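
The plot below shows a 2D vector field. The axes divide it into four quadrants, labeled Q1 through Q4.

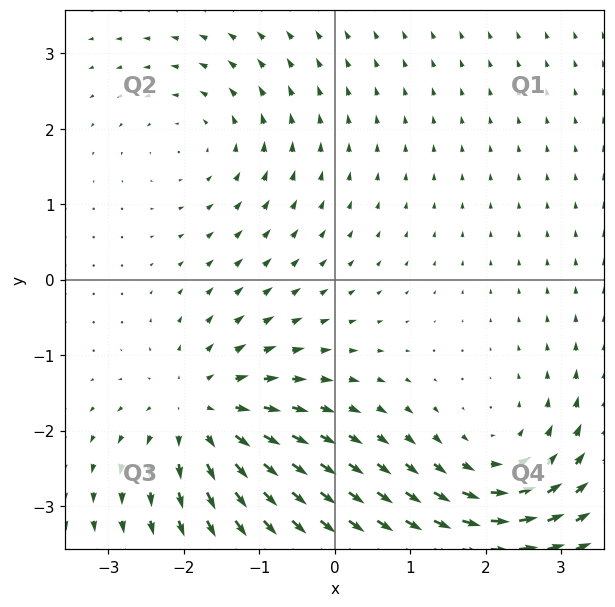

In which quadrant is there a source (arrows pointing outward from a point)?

The source sits at approximately (-1.7, -1.8), which lies in quadrant Q3. The divergence there is about +6, positive as expected for a source.

Q3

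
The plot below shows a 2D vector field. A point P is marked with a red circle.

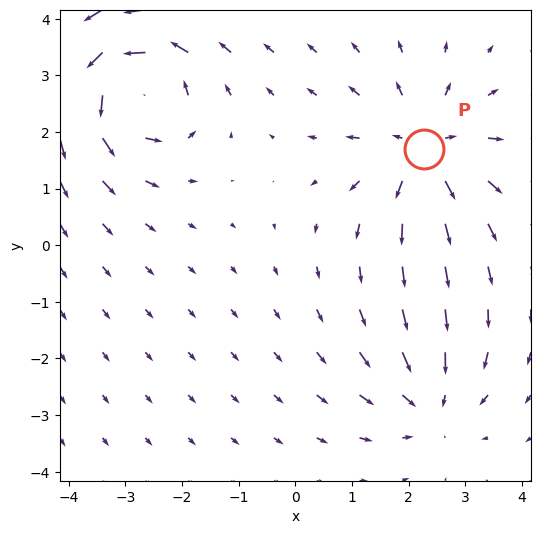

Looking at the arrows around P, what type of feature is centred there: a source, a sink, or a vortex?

At P (2.3, 1.7) the arrows spread outward. Divergence about +4, curl ≈0 — positive divergence with near-zero curl is a source.

source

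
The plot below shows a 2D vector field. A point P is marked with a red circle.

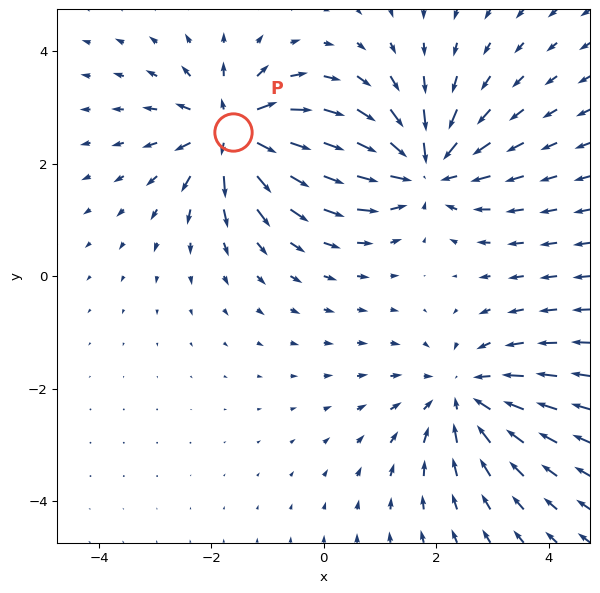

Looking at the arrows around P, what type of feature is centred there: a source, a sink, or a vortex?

At P (-1.6, 2.6) the arrows spread outward. Divergence about +6, curl ≈0 — positive divergence with near-zero curl is a source.

source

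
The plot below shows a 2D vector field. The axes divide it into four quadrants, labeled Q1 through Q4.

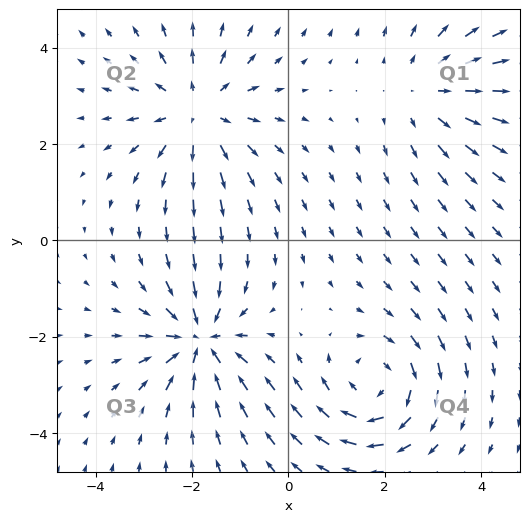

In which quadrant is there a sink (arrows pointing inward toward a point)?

Q3

The sink sits at approximately (-1.8, -2.1), which lies in quadrant Q3. The divergence there is about -6, negative as expected for a sink.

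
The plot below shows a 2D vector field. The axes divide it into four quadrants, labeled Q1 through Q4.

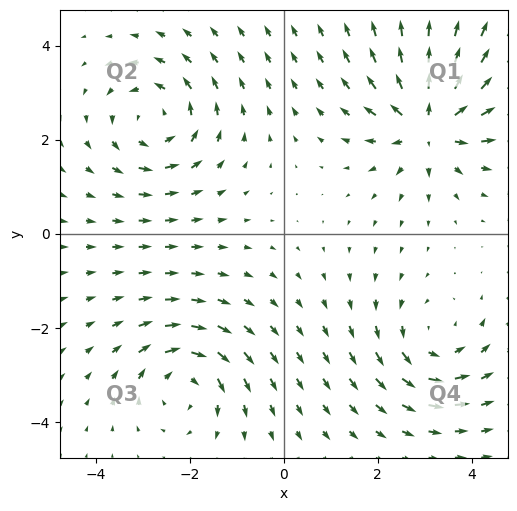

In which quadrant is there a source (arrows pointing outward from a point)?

The source sits at approximately (3.1, 2.3), which lies in quadrant Q1. The divergence there is about +6, positive as expected for a source.

Q1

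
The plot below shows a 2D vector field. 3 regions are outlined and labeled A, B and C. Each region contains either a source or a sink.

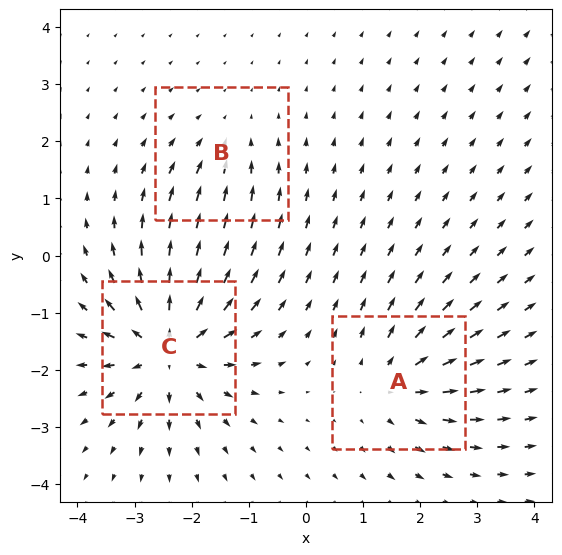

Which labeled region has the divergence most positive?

Divergence at each region's feature centre — A: about +4, B: about -2, C: about +6. Region C is most positive.

C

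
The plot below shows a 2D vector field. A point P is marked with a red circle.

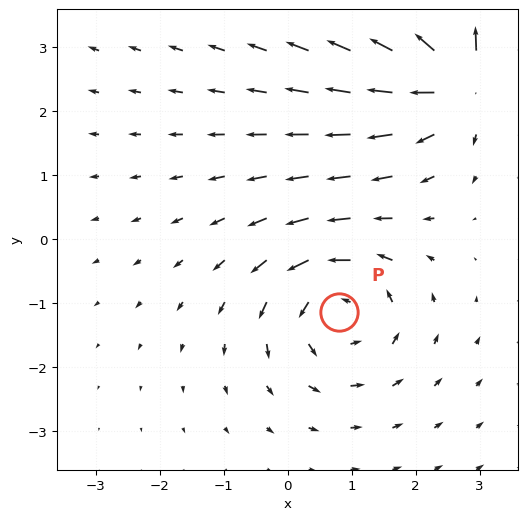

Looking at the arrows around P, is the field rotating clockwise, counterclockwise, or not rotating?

Near P at (0.8, -1.1) the arrows circulate counterclockwise. The curl (z-component) there is about +3; positive curl means counterclockwise rotation.

counterclockwise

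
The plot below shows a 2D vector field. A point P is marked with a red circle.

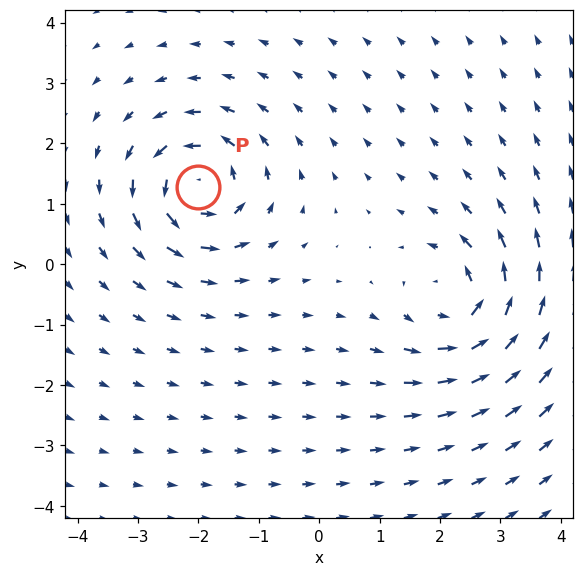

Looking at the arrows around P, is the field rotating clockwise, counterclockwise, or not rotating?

counterclockwise

Near P at (-2.0, 1.3) the arrows circulate counterclockwise. The curl (z-component) there is about +6; positive curl means counterclockwise rotation.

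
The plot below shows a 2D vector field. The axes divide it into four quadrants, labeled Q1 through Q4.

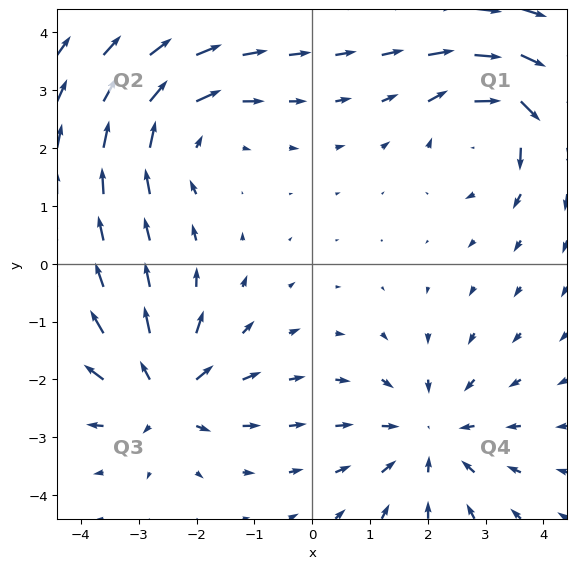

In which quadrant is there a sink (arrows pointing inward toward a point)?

Q4

The sink sits at approximately (2.0, -3.0), which lies in quadrant Q4. The divergence there is about -4, negative as expected for a sink.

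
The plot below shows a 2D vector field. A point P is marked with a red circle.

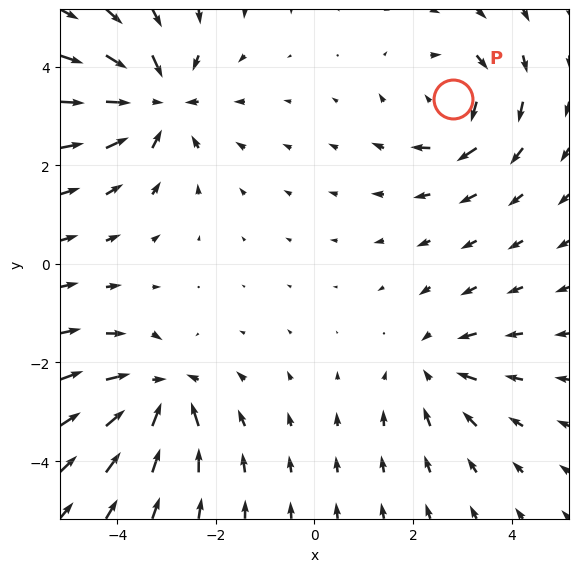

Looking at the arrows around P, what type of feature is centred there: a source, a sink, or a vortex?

vortex

At P (2.8, 3.3) the arrows circulate clockwise. Divergence ≈0, curl about -4 — near-zero divergence with nonzero curl is a vortex.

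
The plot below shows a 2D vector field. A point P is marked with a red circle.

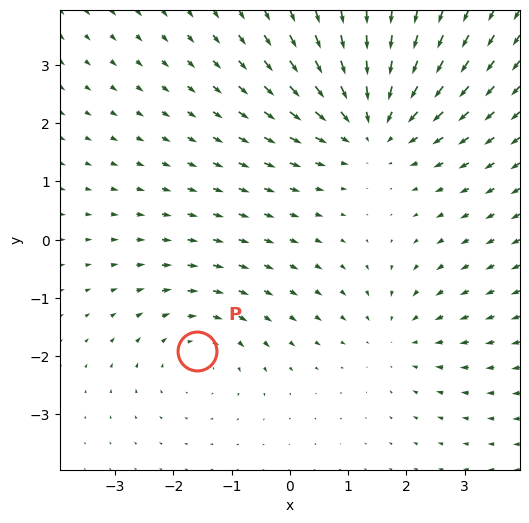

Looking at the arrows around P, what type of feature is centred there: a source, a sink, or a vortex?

vortex

At P (-1.6, -1.9) the arrows circulate clockwise. Divergence ≈0, curl about -2 — near-zero divergence with nonzero curl is a vortex.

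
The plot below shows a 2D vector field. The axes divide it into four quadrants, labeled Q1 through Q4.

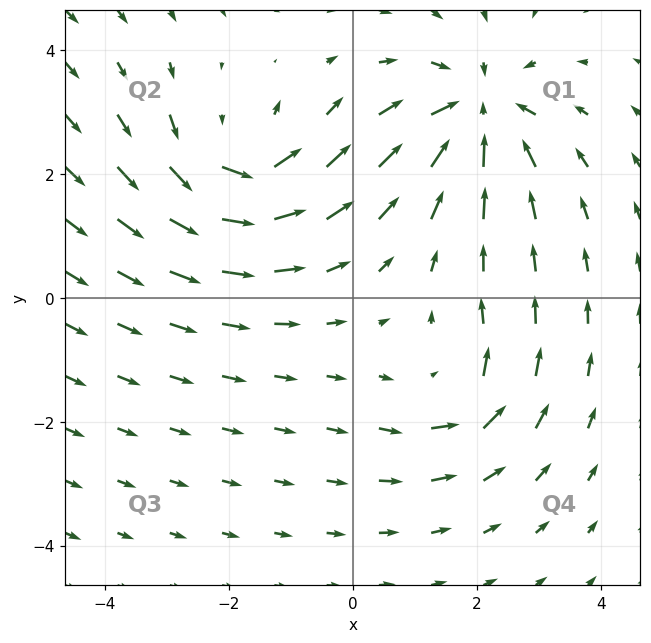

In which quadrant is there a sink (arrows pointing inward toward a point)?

Q1

The sink sits at approximately (2.0, 3.0), which lies in quadrant Q1. The divergence there is about -4, negative as expected for a sink.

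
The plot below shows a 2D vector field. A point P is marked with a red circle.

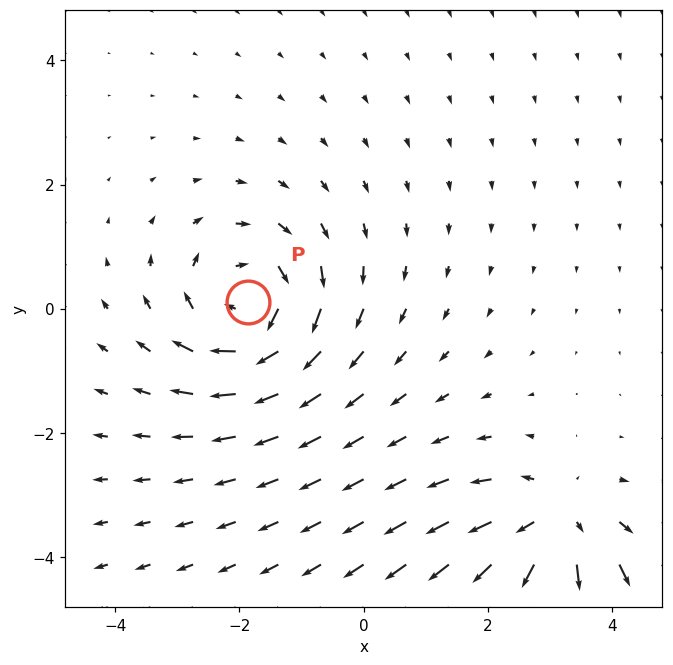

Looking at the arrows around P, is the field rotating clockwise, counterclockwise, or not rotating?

clockwise

Near P at (-1.9, 0.1) the arrows circulate clockwise. The curl (z-component) there is about -5; negative curl means clockwise rotation.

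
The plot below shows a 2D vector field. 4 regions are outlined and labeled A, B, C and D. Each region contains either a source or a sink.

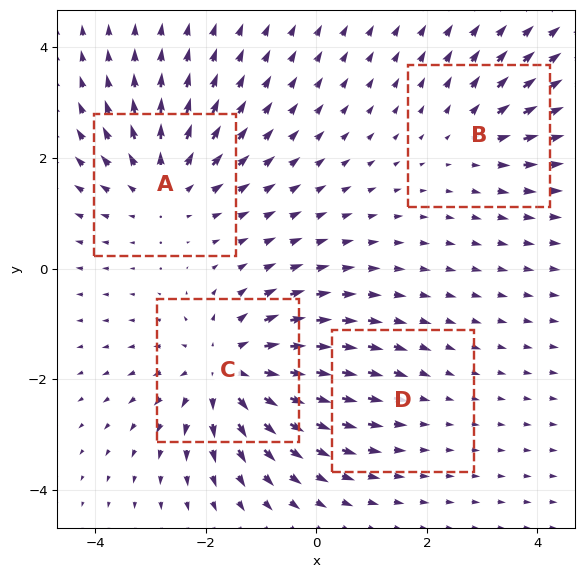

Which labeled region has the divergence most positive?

C

Divergence at each region's feature centre — A: about +4, B: about +3, C: about +6, D: about -2. Region C is most positive.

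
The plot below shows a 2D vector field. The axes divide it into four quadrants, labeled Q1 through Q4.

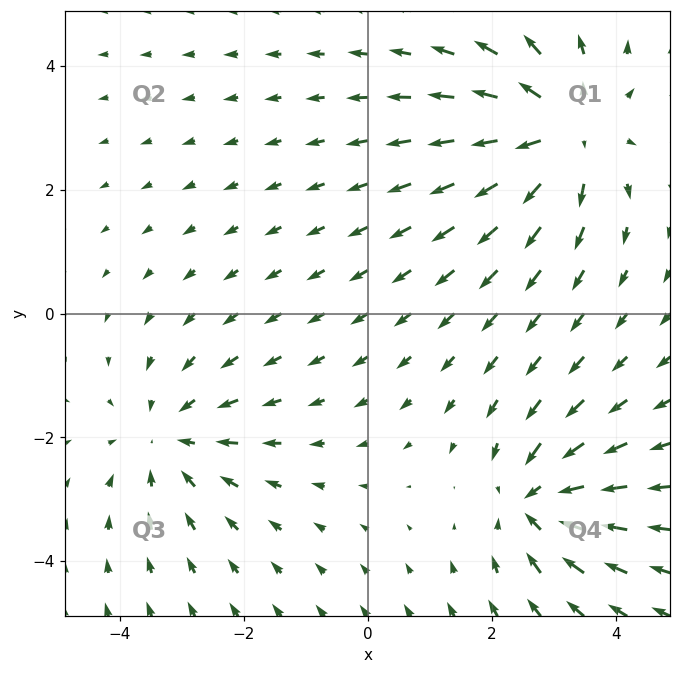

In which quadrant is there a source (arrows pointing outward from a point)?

The source sits at approximately (3.2, 2.9), which lies in quadrant Q1. The divergence there is about +5, positive as expected for a source.

Q1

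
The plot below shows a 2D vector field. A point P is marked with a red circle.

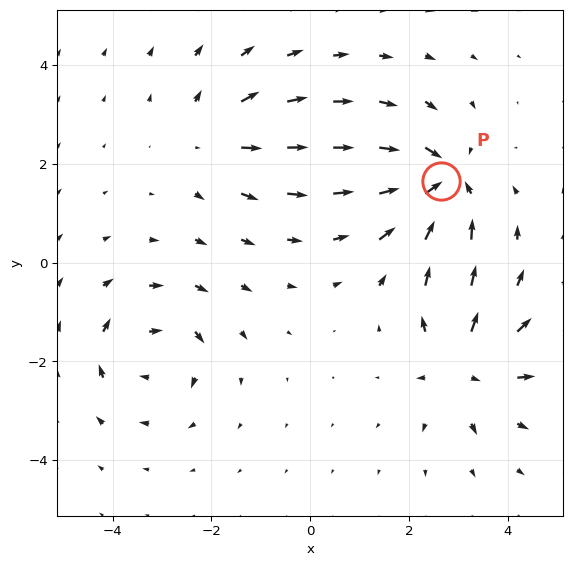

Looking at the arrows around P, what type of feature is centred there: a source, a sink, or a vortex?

sink

At P (2.6, 1.7) the arrows converge inward. Divergence about -6, curl ≈0 — negative divergence with near-zero curl is a sink.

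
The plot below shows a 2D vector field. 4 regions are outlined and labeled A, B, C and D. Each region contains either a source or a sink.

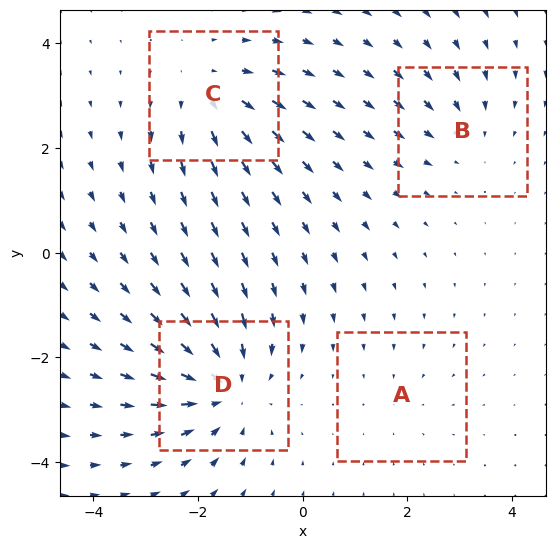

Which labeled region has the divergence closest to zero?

A

Divergence at each region's feature centre — A: about -2, B: about -3, C: about +4, D: about -6. Region A is closest to zero.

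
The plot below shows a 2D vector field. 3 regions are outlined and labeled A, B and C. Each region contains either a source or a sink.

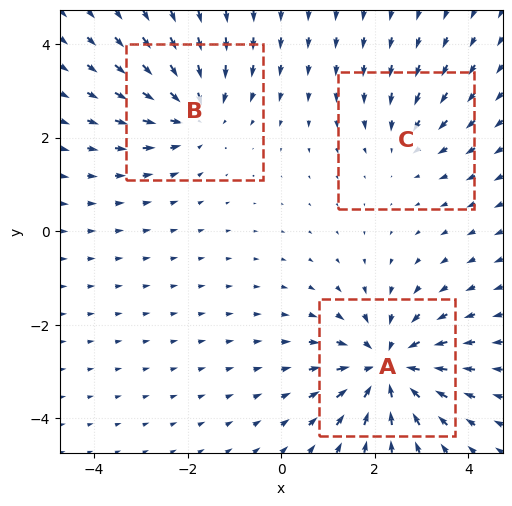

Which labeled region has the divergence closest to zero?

C

Divergence at each region's feature centre — A: about -5, B: about -3, C: about -2. Region C is closest to zero.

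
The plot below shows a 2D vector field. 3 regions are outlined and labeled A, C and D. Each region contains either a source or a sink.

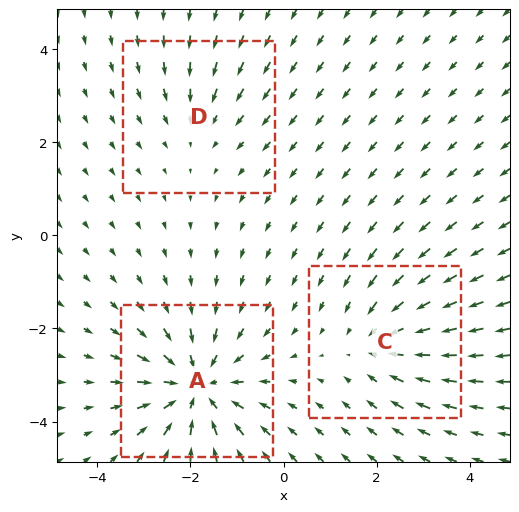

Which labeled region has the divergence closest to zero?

Divergence at each region's feature centre — A: about -5, C: about -3, D: about -2. Region D is closest to zero.

D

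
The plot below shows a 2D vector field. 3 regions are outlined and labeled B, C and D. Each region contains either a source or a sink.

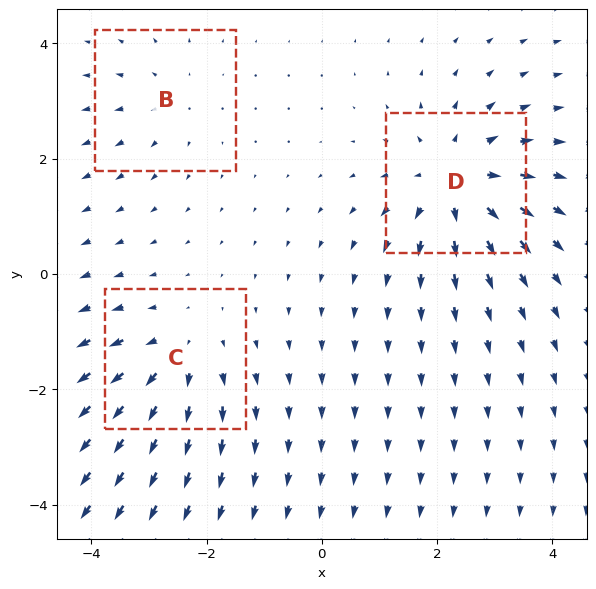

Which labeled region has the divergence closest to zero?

Divergence at each region's feature centre — B: about +2, C: about +3, D: about +5. Region B is closest to zero.

B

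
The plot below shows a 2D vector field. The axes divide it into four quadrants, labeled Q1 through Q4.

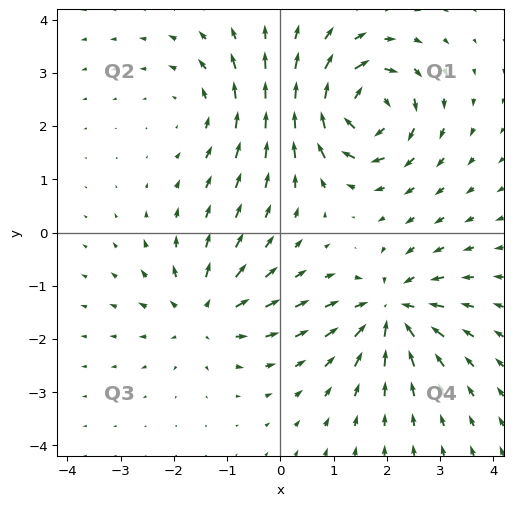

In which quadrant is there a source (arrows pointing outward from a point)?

The source sits at approximately (-1.4, -1.5), which lies in quadrant Q3. The divergence there is about +3, positive as expected for a source.

Q3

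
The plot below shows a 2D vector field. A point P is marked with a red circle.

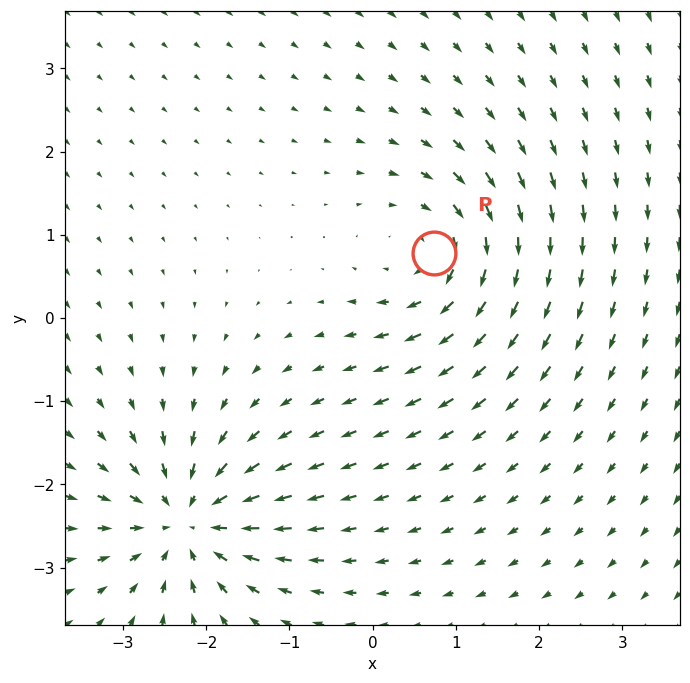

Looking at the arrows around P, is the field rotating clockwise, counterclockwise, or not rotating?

Near P at (0.7, 0.8) the arrows circulate clockwise. The curl (z-component) there is about -5; negative curl means clockwise rotation.

clockwise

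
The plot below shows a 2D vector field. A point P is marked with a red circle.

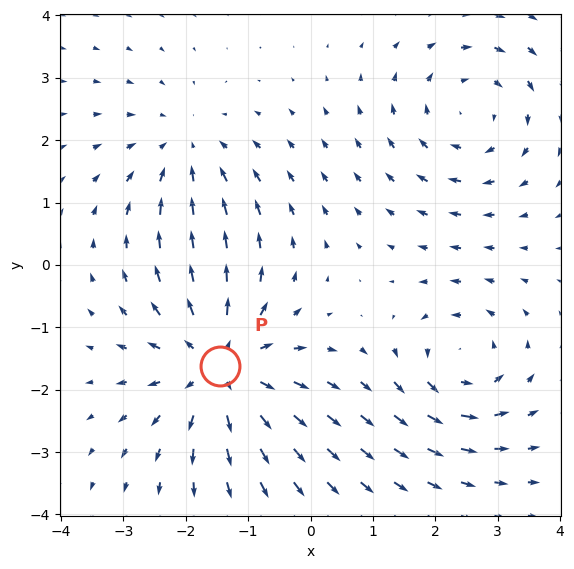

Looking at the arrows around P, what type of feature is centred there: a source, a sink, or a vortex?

At P (-1.5, -1.6) the arrows spread outward. Divergence about +4, curl ≈0 — positive divergence with near-zero curl is a source.

source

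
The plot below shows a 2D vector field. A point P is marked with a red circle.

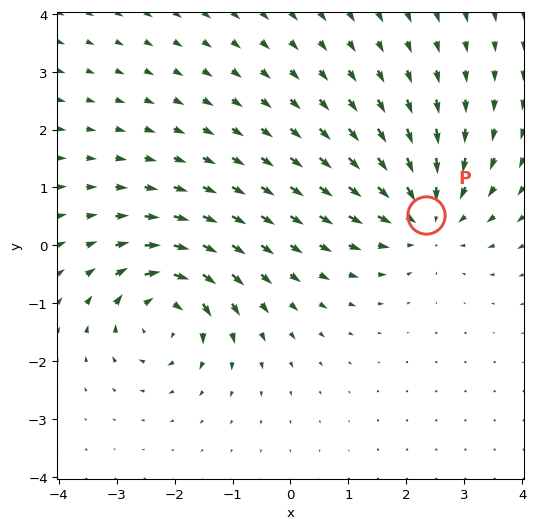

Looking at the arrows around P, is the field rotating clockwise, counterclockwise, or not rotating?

Near P at (2.3, 0.5) the arrows show no circulation. The curl there is ≈0.

not rotating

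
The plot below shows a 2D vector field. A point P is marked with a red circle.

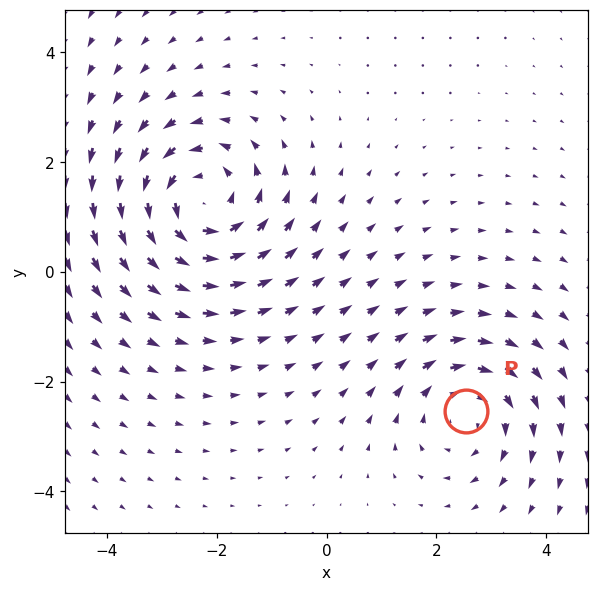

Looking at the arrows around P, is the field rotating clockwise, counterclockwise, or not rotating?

clockwise

Near P at (2.5, -2.5) the arrows circulate clockwise. The curl (z-component) there is about -2; negative curl means clockwise rotation.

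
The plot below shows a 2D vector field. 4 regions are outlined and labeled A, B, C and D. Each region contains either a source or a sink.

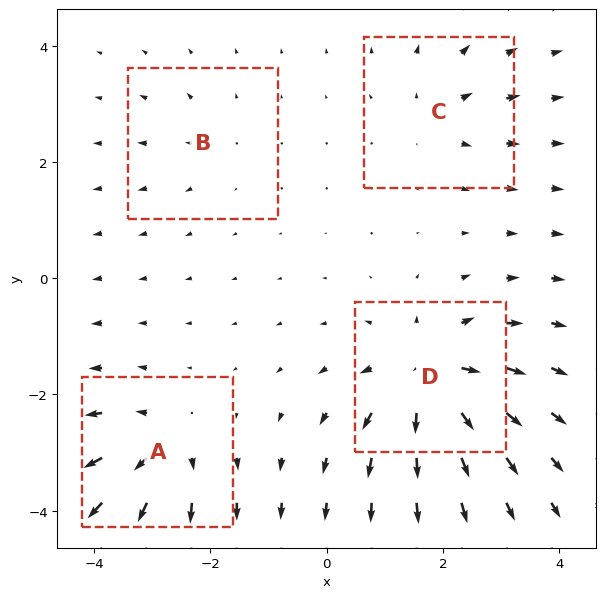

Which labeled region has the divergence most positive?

Divergence at each region's feature centre — A: about +6, B: about +2, C: about +4, D: about +9. Region D is most positive.

D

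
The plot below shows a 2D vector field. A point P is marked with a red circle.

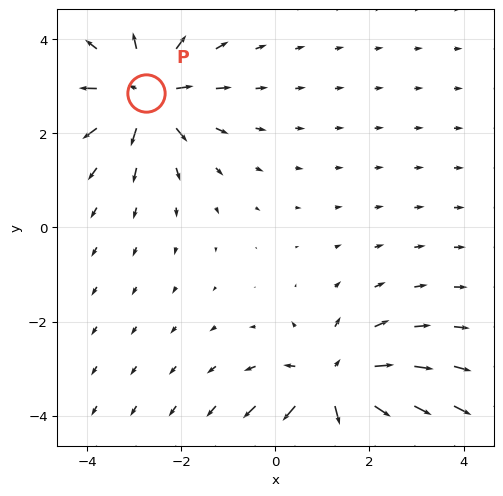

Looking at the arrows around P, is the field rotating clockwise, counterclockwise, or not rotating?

not rotating

Near P at (-2.7, 2.8) the arrows show no circulation. The curl there is ≈0.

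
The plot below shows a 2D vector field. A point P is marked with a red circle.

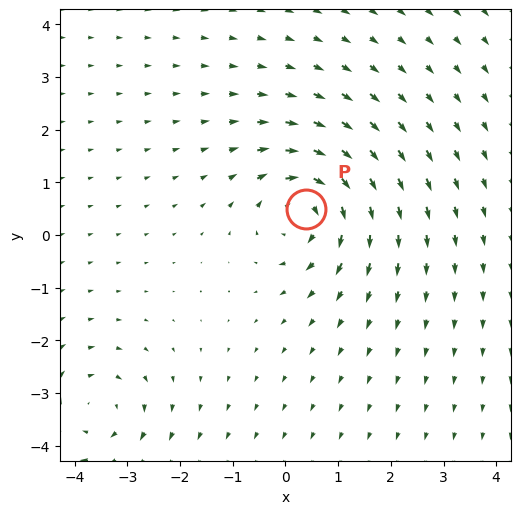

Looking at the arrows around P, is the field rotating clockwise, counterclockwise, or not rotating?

clockwise

Near P at (0.4, 0.5) the arrows circulate clockwise. The curl (z-component) there is about -5; negative curl means clockwise rotation.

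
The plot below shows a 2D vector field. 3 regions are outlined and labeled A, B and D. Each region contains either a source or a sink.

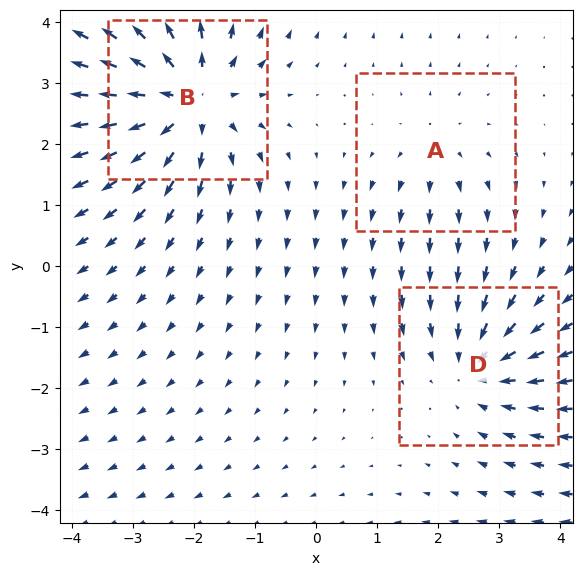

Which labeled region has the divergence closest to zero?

Divergence at each region's feature centre — A: about +2, B: about +5, D: about -3. Region A is closest to zero.

A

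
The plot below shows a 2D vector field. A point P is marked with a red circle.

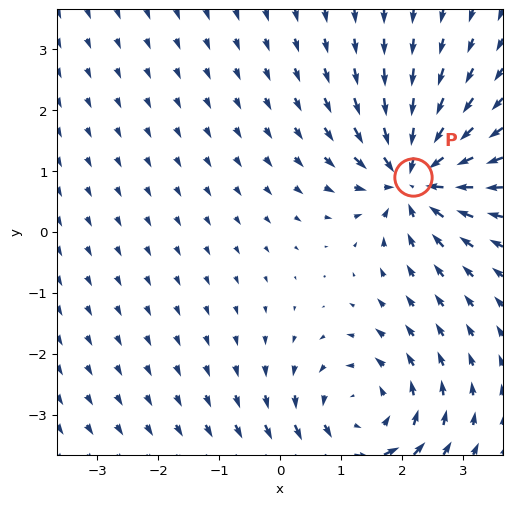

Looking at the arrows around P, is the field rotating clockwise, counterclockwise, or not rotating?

Near P at (2.2, 0.9) the arrows show no circulation. The curl there is ≈0.

not rotating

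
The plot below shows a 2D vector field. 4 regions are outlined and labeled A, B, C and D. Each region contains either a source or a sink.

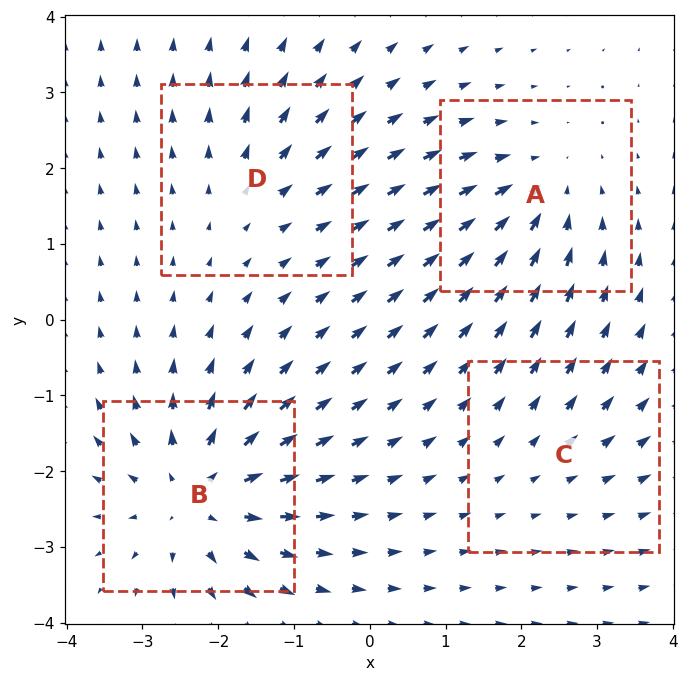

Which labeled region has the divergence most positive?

Divergence at each region's feature centre — A: about -5, B: about +7, C: about +2, D: about +3. Region B is most positive.

B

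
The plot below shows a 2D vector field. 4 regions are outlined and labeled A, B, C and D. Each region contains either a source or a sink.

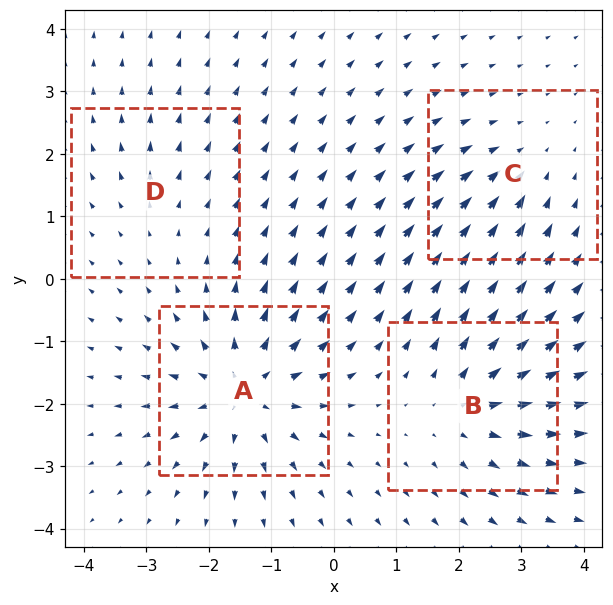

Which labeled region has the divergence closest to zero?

D

Divergence at each region's feature centre — A: about +7, B: about +5, C: about -3, D: about +2. Region D is closest to zero.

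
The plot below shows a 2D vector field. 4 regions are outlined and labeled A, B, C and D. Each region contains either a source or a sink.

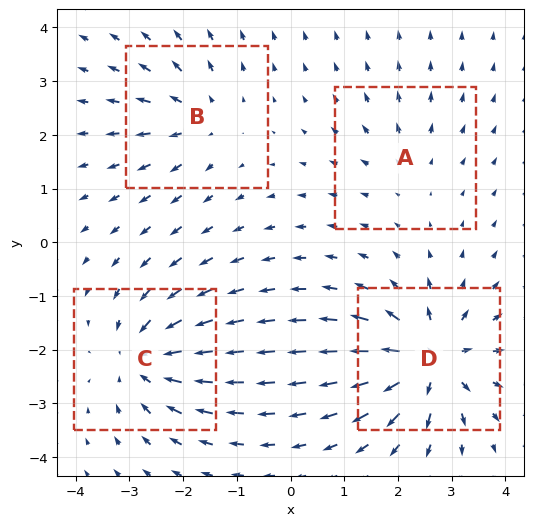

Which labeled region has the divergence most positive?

D

Divergence at each region's feature centre — A: about +2, B: about +4, C: about -6, D: about +8. Region D is most positive.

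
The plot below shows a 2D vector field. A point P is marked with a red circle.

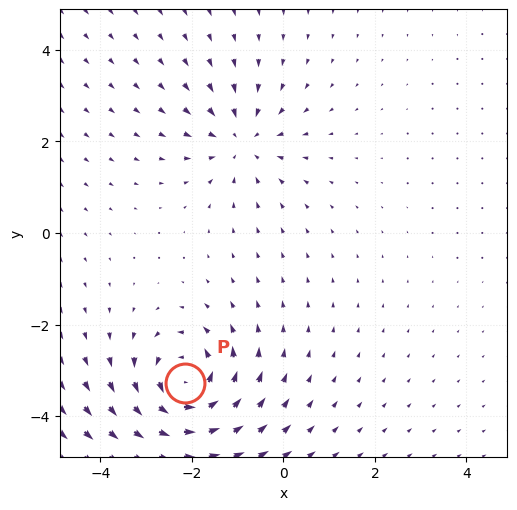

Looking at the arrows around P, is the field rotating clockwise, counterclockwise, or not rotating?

Near P at (-2.1, -3.3) the arrows circulate counterclockwise. The curl (z-component) there is about +5; positive curl means counterclockwise rotation.

counterclockwise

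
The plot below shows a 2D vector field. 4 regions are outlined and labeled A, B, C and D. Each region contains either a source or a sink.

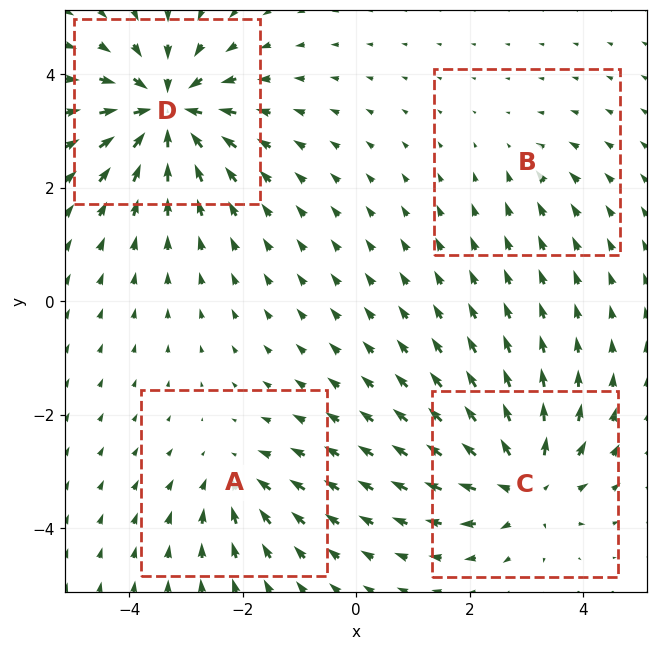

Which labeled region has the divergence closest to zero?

Divergence at each region's feature centre — A: about -4, B: about -2, C: about +6, D: about -8. Region B is closest to zero.

B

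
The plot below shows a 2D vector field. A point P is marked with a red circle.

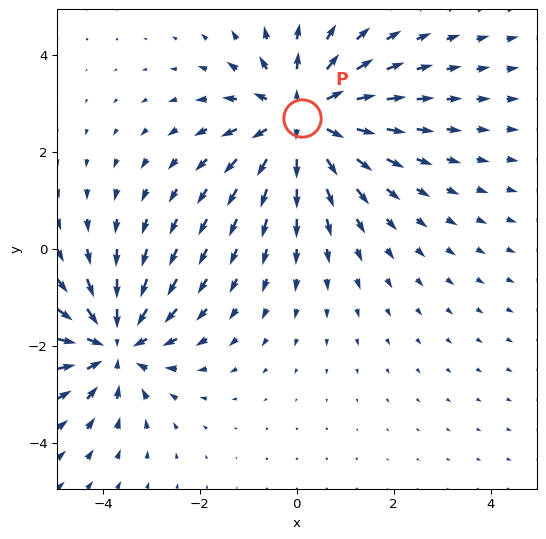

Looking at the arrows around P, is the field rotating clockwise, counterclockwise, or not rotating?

Near P at (0.1, 2.7) the arrows show no circulation. The curl there is ≈0.

not rotating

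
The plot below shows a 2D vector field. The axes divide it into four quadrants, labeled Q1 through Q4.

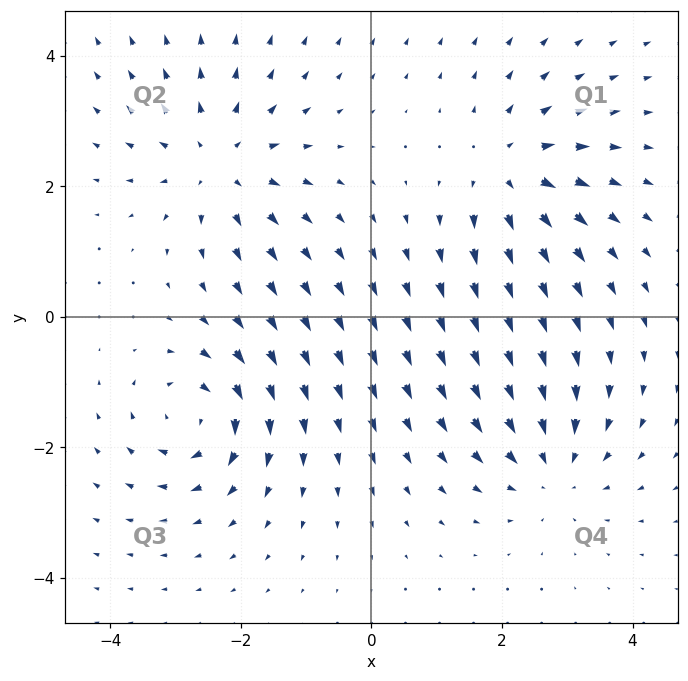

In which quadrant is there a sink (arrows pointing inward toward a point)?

The sink sits at approximately (2.8, -2.3), which lies in quadrant Q4. The divergence there is about -4, negative as expected for a sink.

Q4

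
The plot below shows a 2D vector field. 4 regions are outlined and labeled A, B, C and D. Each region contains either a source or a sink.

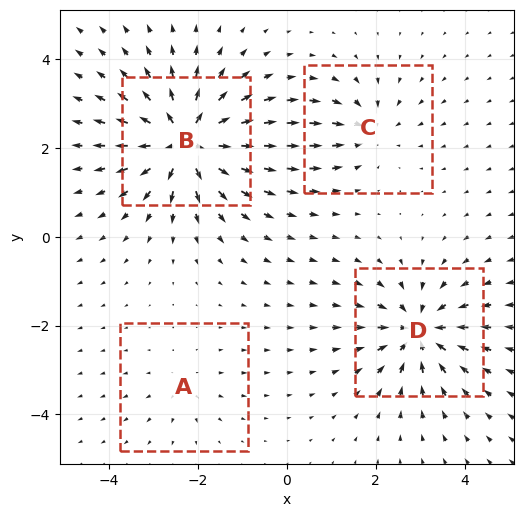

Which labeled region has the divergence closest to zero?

A

Divergence at each region's feature centre — A: about +2, B: about +8, C: about -4, D: about -6. Region A is closest to zero.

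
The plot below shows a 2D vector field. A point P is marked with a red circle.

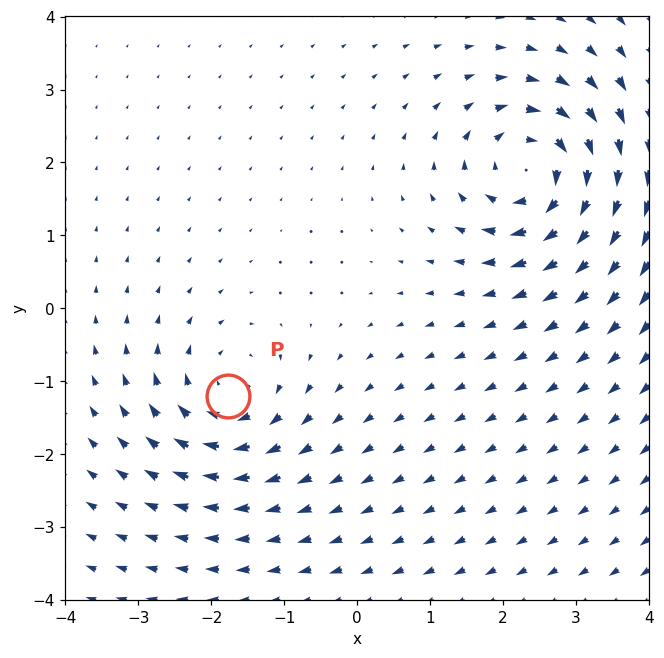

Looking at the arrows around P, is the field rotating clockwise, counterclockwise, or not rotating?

clockwise

Near P at (-1.8, -1.2) the arrows circulate clockwise. The curl (z-component) there is about -4; negative curl means clockwise rotation.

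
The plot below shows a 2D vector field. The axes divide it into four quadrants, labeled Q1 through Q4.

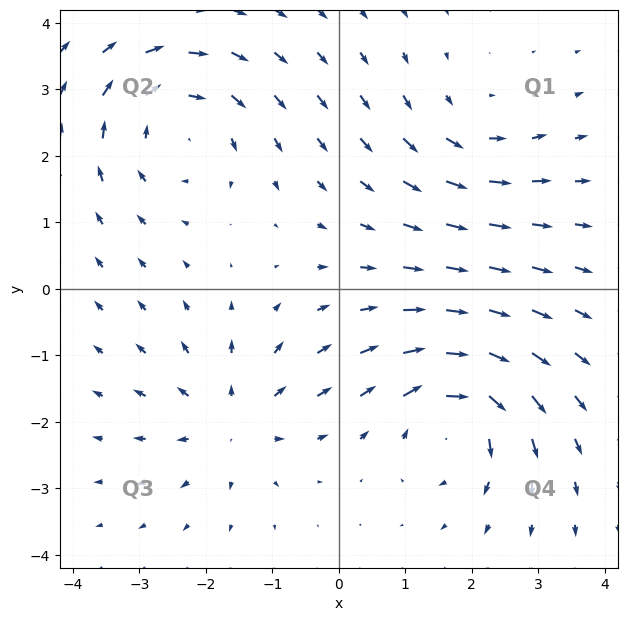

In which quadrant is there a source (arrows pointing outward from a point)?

Q3

The source sits at approximately (-1.6, -2.0), which lies in quadrant Q3. The divergence there is about +4, positive as expected for a source.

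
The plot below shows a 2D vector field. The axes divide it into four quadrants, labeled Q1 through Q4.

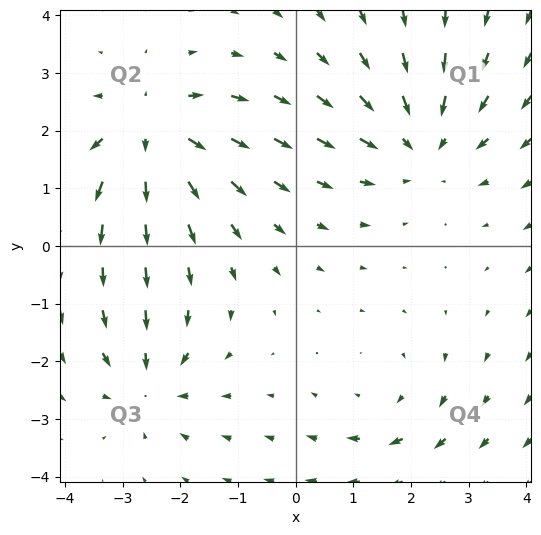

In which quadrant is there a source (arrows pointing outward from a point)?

Q2

The source sits at approximately (-2.5, 2.0), which lies in quadrant Q2. The divergence there is about +5, positive as expected for a source.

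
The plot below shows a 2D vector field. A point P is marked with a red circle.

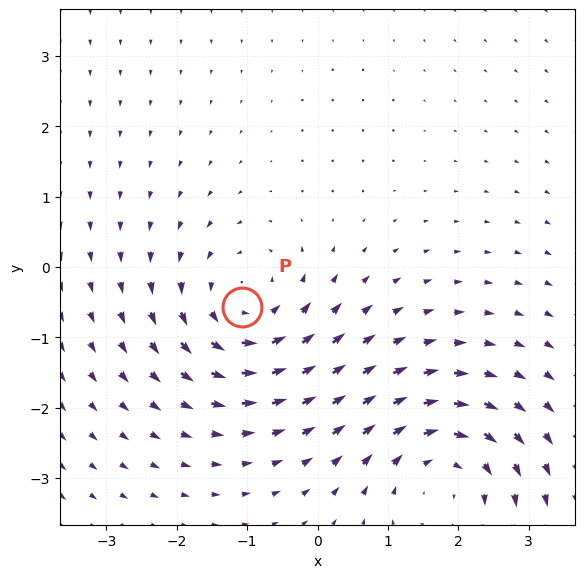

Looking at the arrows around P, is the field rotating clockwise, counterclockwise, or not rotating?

counterclockwise

Near P at (-1.1, -0.6) the arrows circulate counterclockwise. The curl (z-component) there is about +4; positive curl means counterclockwise rotation.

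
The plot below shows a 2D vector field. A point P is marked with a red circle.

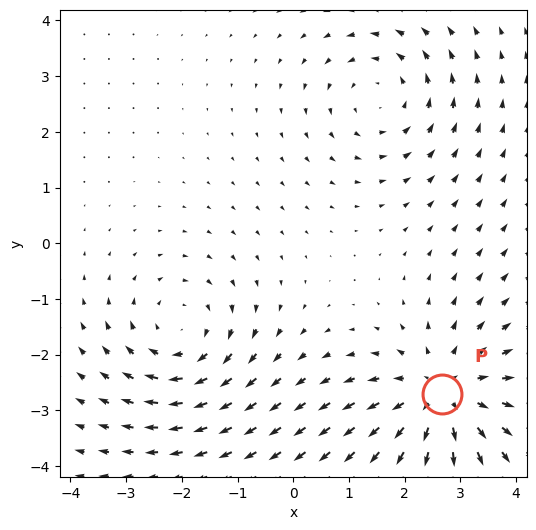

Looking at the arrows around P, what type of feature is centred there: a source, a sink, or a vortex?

At P (2.7, -2.7) the arrows spread outward. Divergence about +4, curl ≈0 — positive divergence with near-zero curl is a source.

source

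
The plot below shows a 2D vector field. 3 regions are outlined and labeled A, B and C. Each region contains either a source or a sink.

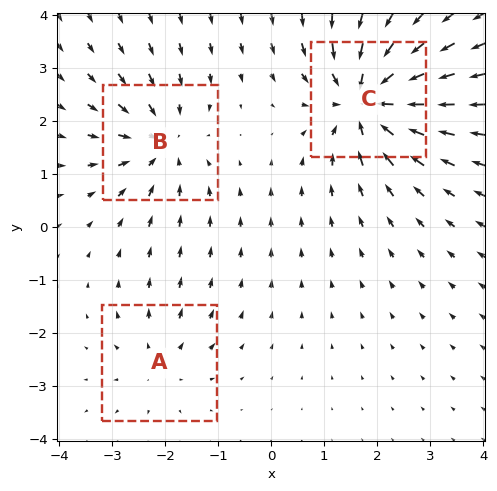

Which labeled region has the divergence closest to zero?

Divergence at each region's feature centre — A: about +2, B: about -4, C: about -6. Region A is closest to zero.

A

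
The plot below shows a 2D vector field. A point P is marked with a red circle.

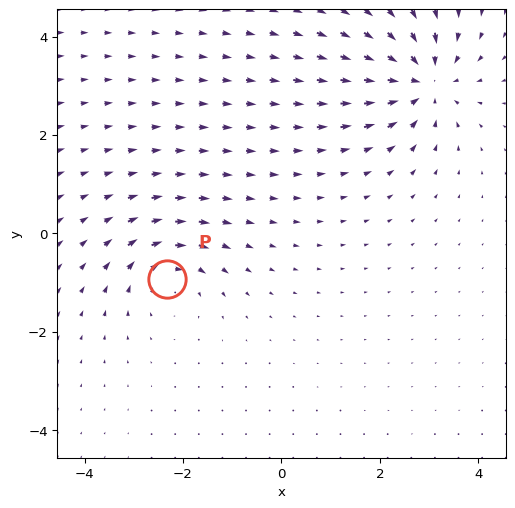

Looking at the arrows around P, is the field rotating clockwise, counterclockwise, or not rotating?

clockwise

Near P at (-2.3, -0.9) the arrows circulate clockwise. The curl (z-component) there is about -3; negative curl means clockwise rotation.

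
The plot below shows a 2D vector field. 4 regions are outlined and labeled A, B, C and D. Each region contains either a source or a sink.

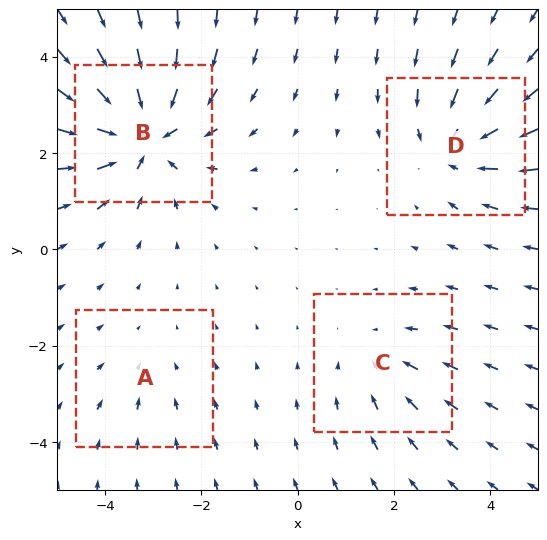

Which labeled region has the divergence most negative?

B

Divergence at each region's feature centre — A: about -2, B: about -7, C: about -3, D: about -5. Region B is most negative.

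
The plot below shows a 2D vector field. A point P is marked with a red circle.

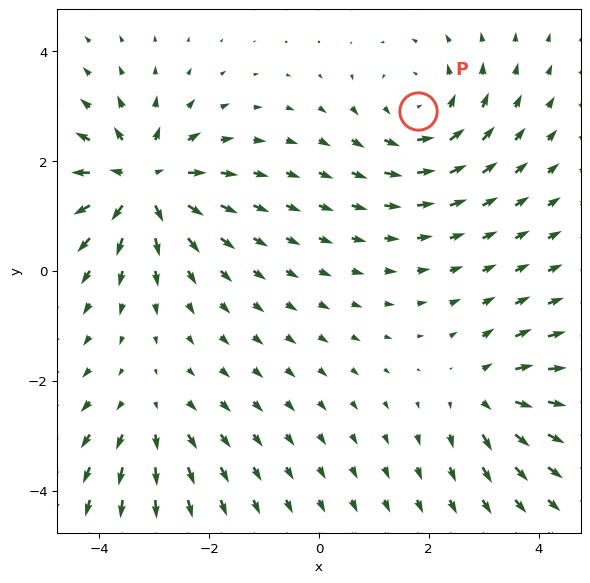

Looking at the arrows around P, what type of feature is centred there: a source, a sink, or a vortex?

At P (1.8, 2.9) the arrows circulate counterclockwise. Divergence ≈0, curl about +4 — near-zero divergence with nonzero curl is a vortex.

vortex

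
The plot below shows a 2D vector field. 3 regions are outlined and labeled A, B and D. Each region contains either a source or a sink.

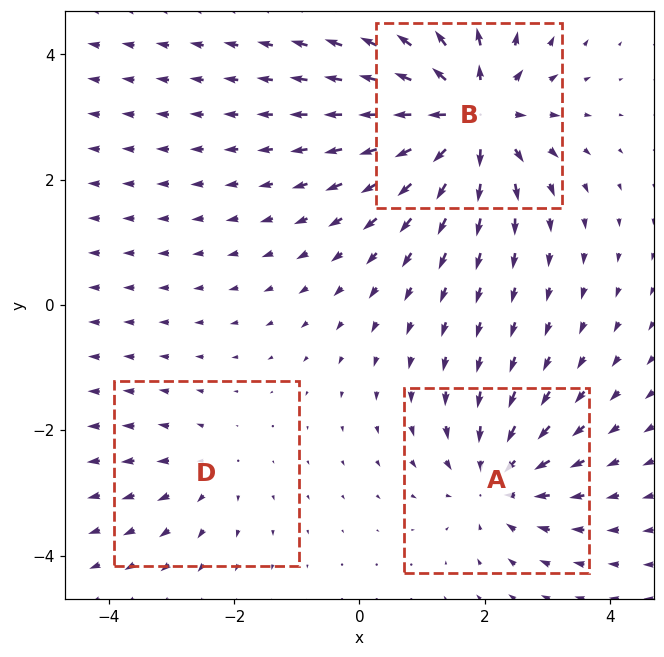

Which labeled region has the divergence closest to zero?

Divergence at each region's feature centre — A: about -4, B: about +6, D: about +2. Region D is closest to zero.

D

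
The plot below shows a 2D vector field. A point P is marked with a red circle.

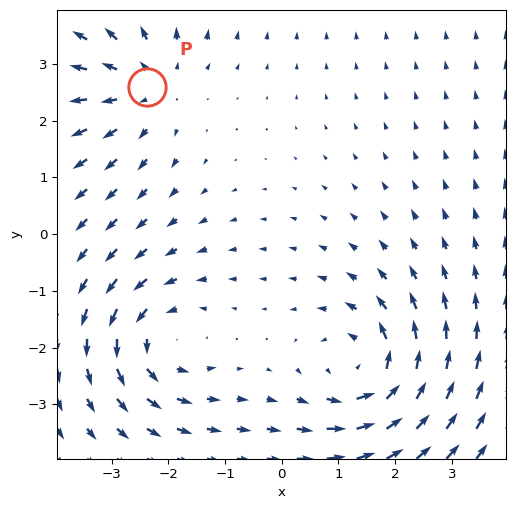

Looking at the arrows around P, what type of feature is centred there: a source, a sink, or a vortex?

At P (-2.4, 2.6) the arrows spread outward. Divergence about +3, curl ≈0 — positive divergence with near-zero curl is a source.

source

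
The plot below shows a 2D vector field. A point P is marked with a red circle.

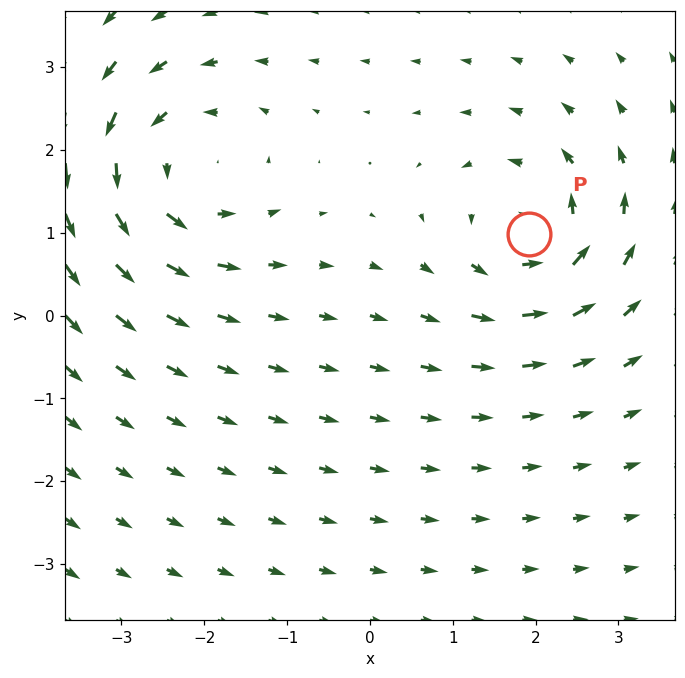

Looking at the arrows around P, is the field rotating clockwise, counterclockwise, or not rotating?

counterclockwise

Near P at (1.9, 1.0) the arrows circulate counterclockwise. The curl (z-component) there is about +4; positive curl means counterclockwise rotation.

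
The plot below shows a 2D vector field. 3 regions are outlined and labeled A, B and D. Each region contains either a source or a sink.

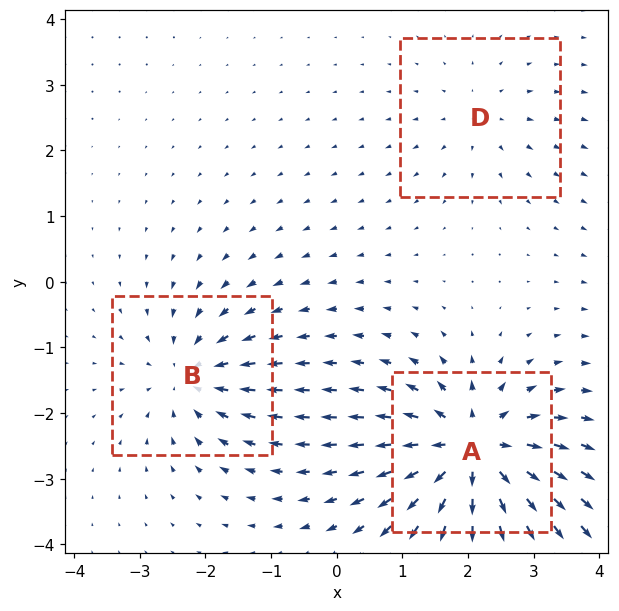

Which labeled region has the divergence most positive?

A

Divergence at each region's feature centre — A: about +7, B: about -4, D: about +2. Region A is most positive.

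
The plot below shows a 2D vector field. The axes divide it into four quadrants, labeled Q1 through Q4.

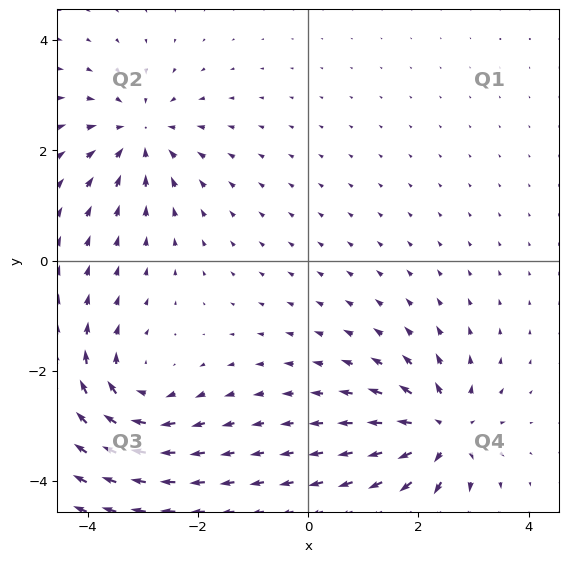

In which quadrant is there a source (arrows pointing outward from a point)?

Q4

The source sits at approximately (2.4, -3.1), which lies in quadrant Q4. The divergence there is about +6, positive as expected for a source.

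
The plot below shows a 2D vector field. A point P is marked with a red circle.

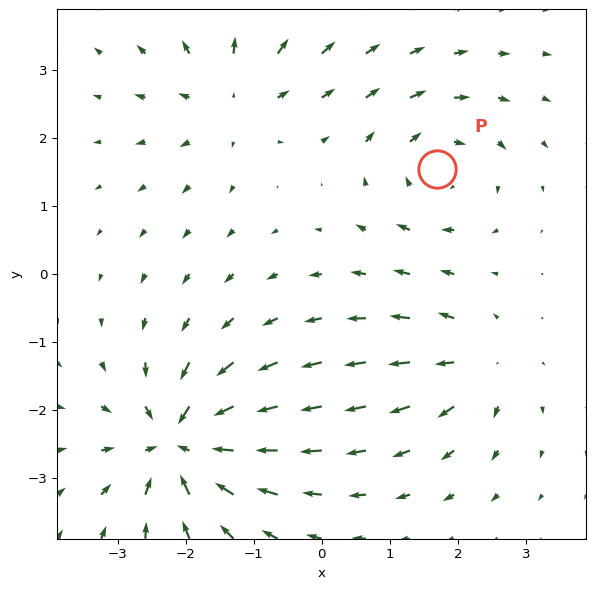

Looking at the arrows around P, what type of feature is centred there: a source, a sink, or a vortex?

At P (1.7, 1.5) the arrows circulate clockwise. Divergence ≈0, curl about -4 — near-zero divergence with nonzero curl is a vortex.

vortex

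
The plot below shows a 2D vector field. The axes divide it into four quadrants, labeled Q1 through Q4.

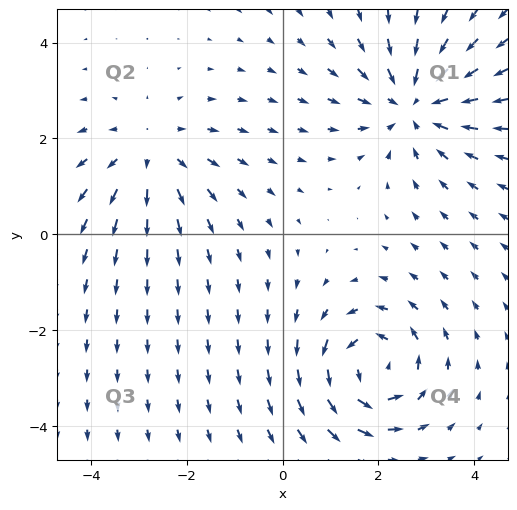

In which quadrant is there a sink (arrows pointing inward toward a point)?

Q1

The sink sits at approximately (2.7, 2.7), which lies in quadrant Q1. The divergence there is about -4, negative as expected for a sink.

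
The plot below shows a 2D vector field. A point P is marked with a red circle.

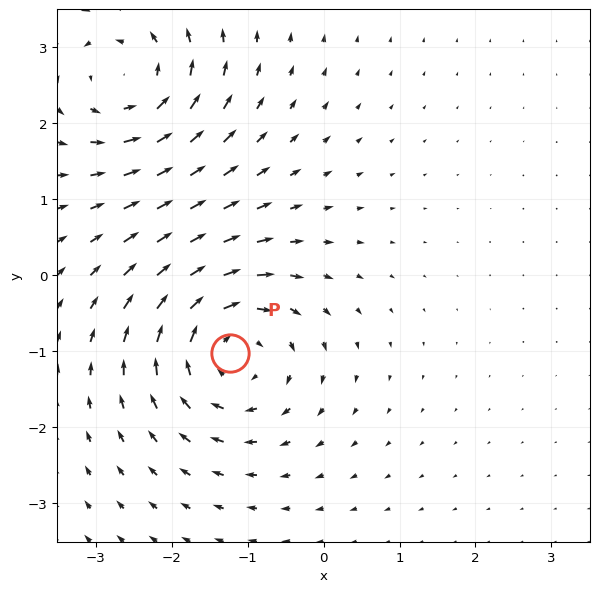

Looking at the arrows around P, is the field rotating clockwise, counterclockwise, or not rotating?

clockwise

Near P at (-1.2, -1.0) the arrows circulate clockwise. The curl (z-component) there is about -5; negative curl means clockwise rotation.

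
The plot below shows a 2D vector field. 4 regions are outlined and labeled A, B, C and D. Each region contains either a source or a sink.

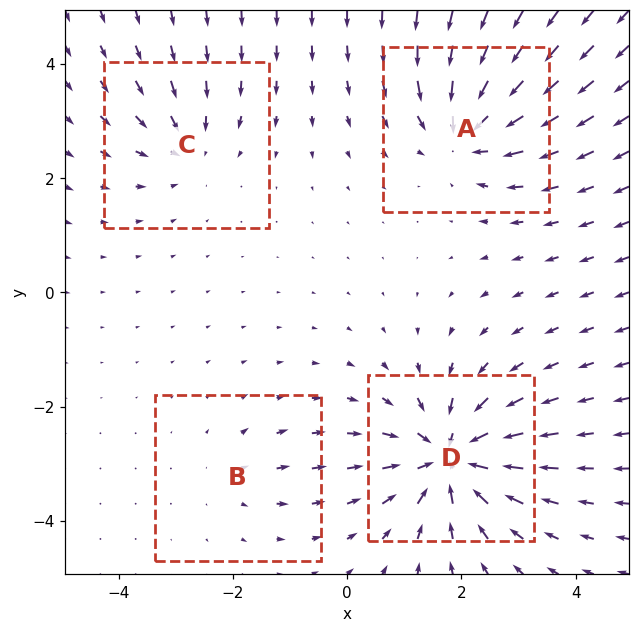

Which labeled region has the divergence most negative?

Divergence at each region's feature centre — A: about -6, B: about +2, C: about -4, D: about -8. Region D is most negative.

D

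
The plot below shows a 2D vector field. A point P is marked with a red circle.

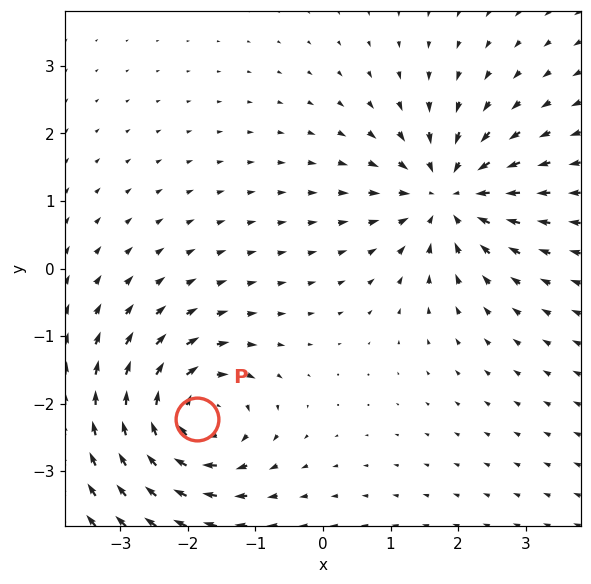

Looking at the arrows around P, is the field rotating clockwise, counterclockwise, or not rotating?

Near P at (-1.9, -2.2) the arrows circulate clockwise. The curl (z-component) there is about -5; negative curl means clockwise rotation.

clockwise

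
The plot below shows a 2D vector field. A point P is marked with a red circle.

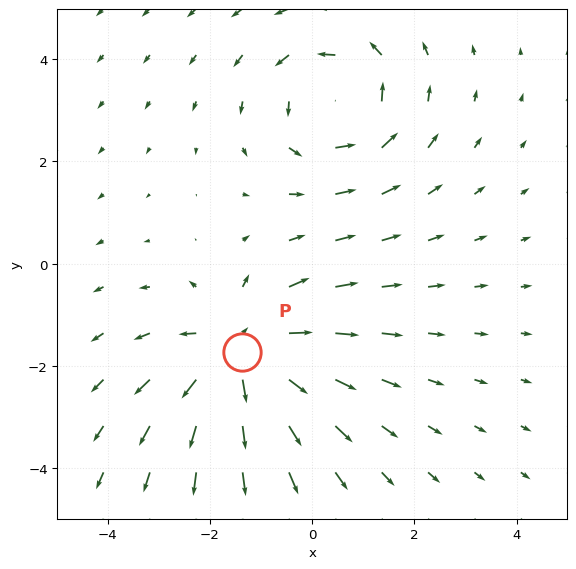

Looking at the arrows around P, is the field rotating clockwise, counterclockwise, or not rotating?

not rotating

Near P at (-1.4, -1.7) the arrows show no circulation. The curl there is ≈0.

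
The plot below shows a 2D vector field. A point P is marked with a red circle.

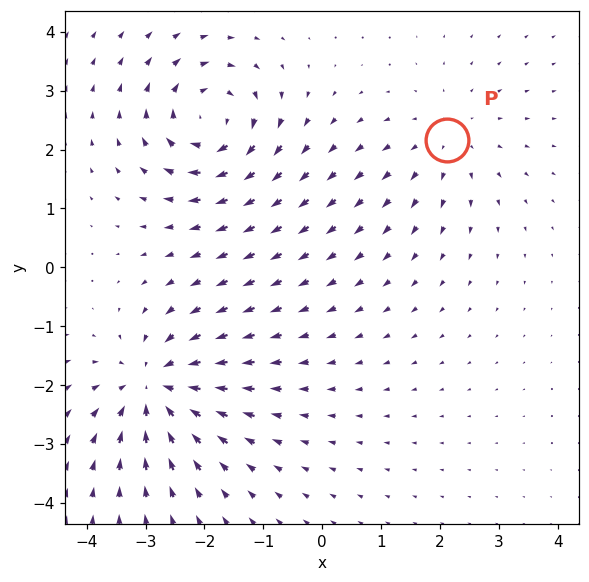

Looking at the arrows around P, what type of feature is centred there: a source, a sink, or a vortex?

At P (2.1, 2.2) the arrows spread outward. Divergence about +3, curl ≈0 — positive divergence with near-zero curl is a source.

source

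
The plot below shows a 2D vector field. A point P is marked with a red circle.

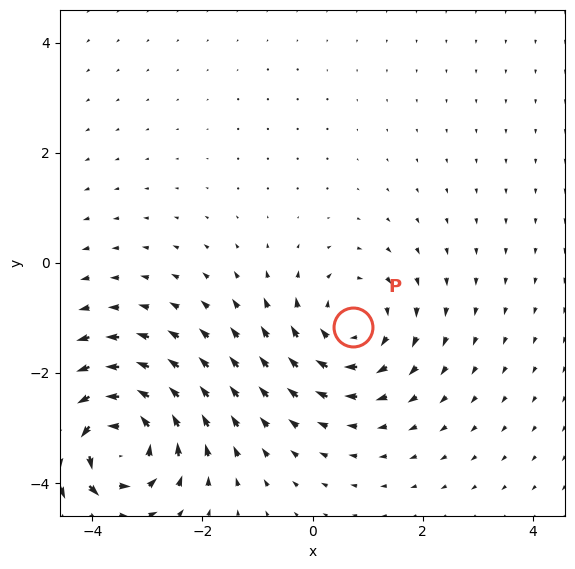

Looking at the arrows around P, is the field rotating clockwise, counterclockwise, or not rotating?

Near P at (0.7, -1.2) the arrows circulate clockwise. The curl (z-component) there is about -3; negative curl means clockwise rotation.

clockwise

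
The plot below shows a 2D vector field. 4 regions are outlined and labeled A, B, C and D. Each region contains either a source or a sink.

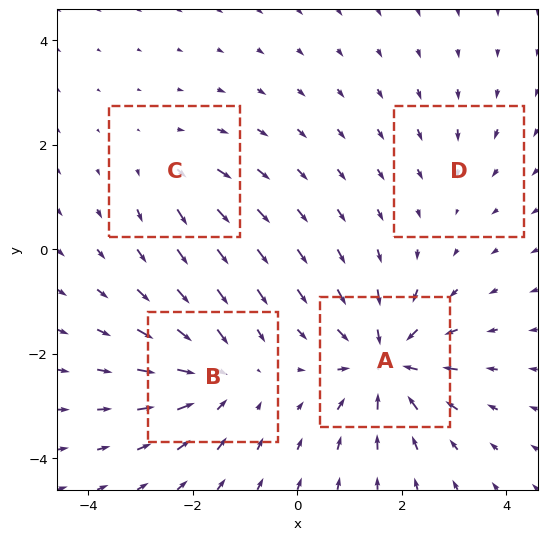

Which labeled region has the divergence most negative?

Divergence at each region's feature centre — A: about -7, B: about -5, C: about +3, D: about -2. Region A is most negative.

A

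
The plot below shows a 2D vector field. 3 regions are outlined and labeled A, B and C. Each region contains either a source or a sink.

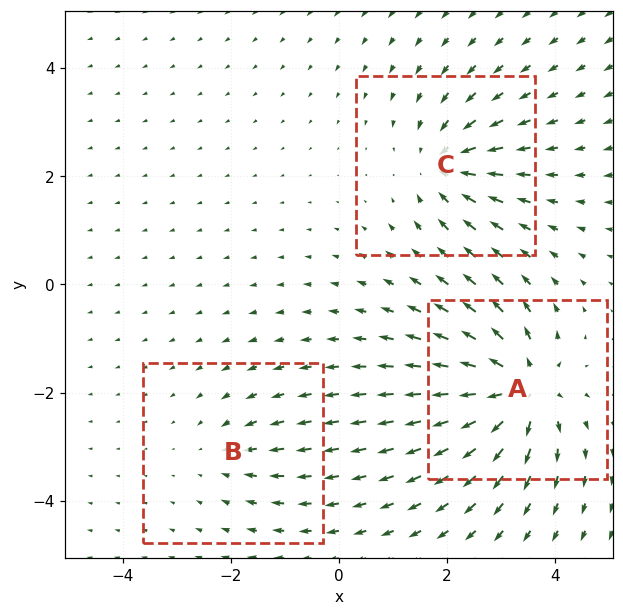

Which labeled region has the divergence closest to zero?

B

Divergence at each region's feature centre — A: about +6, B: about -2, C: about -4. Region B is closest to zero.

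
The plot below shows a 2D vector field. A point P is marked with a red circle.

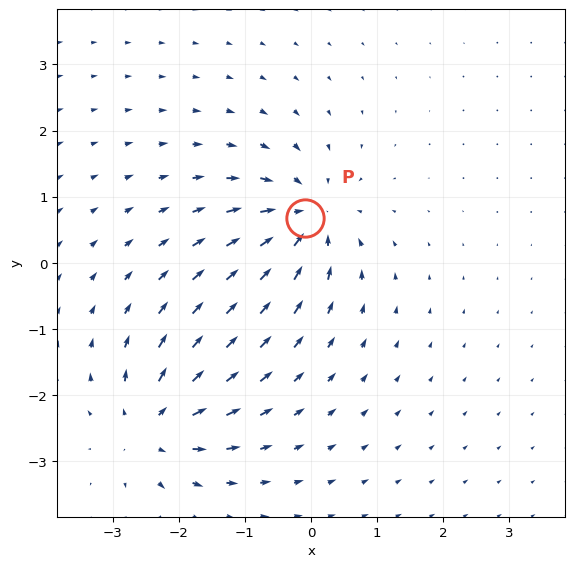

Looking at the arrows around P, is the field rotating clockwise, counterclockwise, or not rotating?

not rotating

Near P at (-0.1, 0.7) the arrows show no circulation. The curl there is ≈0.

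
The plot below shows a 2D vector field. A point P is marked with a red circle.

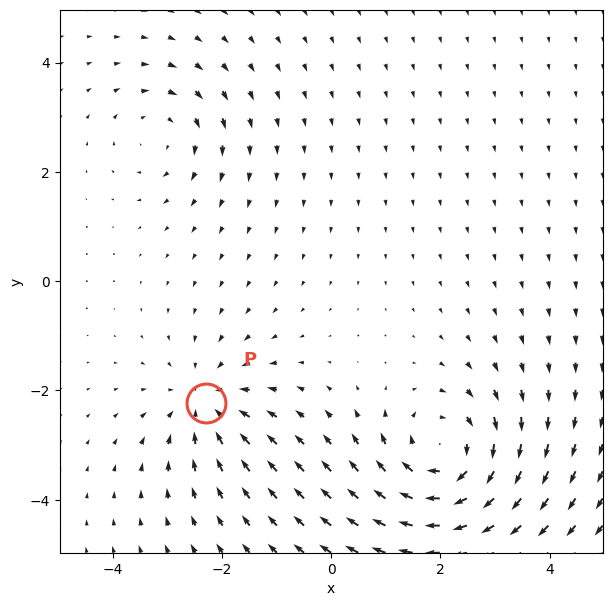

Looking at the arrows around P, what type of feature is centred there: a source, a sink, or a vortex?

At P (-2.3, -2.2) the arrows converge inward. Divergence about -3, curl ≈0 — negative divergence with near-zero curl is a sink.

sink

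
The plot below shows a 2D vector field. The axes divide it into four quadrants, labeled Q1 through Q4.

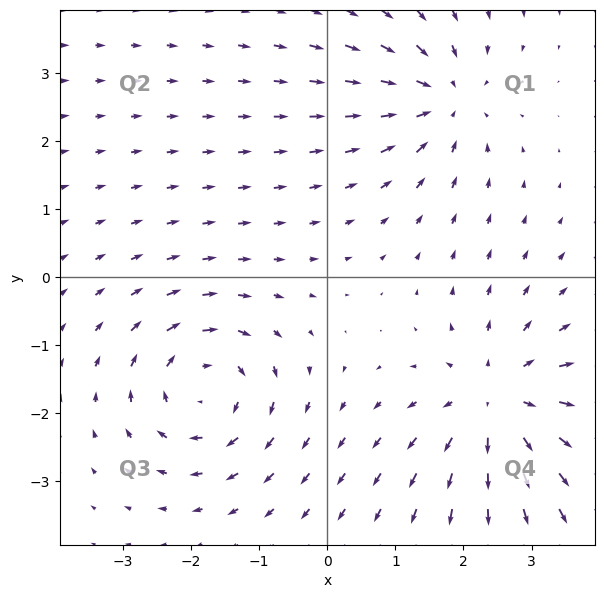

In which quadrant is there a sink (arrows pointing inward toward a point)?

Q1

The sink sits at approximately (1.7, 2.6), which lies in quadrant Q1. The divergence there is about -4, negative as expected for a sink.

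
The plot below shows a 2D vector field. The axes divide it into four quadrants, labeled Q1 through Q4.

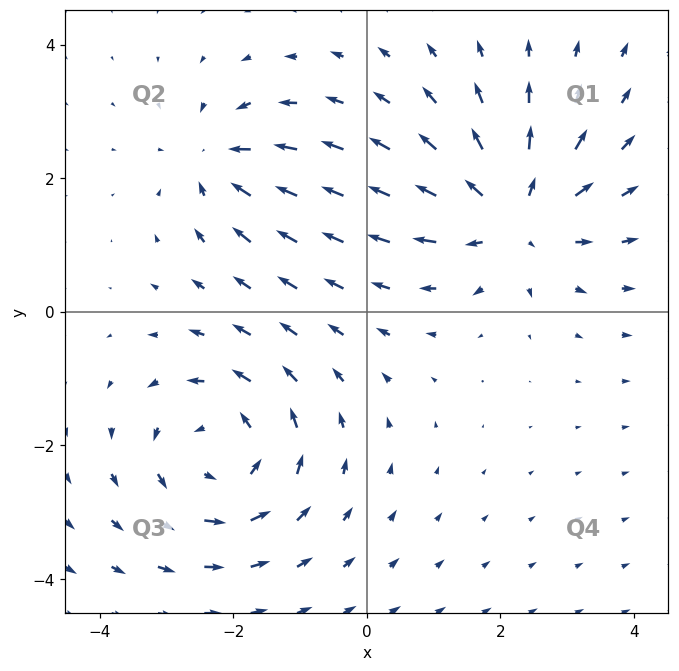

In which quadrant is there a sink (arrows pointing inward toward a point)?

Q2

The sink sits at approximately (-2.2, 2.2), which lies in quadrant Q2. The divergence there is about -4, negative as expected for a sink.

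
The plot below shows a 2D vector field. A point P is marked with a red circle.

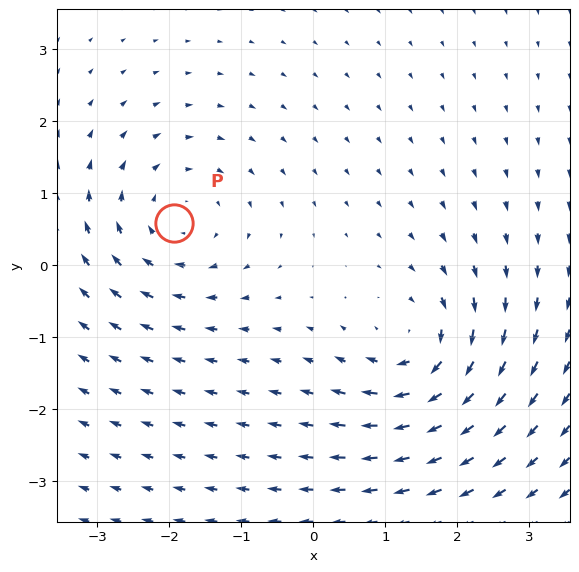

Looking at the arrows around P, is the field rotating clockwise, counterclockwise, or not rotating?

Near P at (-1.9, 0.6) the arrows circulate clockwise. The curl (z-component) there is about -4; negative curl means clockwise rotation.

clockwise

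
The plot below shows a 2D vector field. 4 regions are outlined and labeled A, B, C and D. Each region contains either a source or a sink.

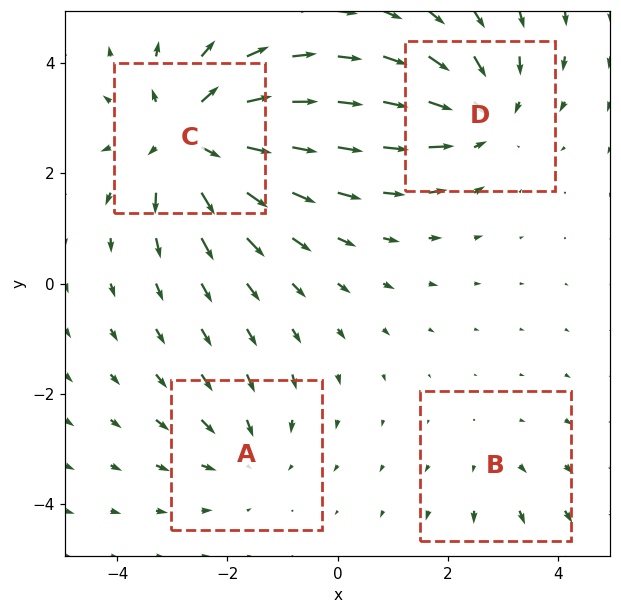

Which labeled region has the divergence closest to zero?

B

Divergence at each region's feature centre — A: about -3, B: about +2, C: about +6, D: about -4. Region B is closest to zero.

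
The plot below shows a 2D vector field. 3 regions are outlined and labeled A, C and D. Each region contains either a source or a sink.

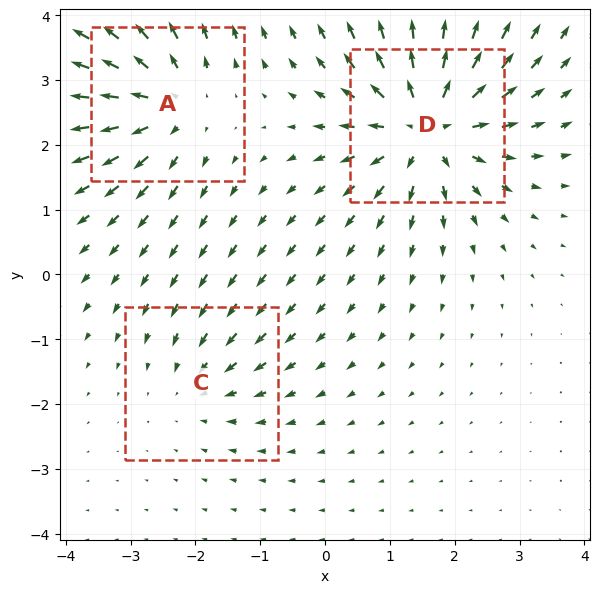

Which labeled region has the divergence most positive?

D

Divergence at each region's feature centre — A: about +4, C: about -2, D: about +6. Region D is most positive.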